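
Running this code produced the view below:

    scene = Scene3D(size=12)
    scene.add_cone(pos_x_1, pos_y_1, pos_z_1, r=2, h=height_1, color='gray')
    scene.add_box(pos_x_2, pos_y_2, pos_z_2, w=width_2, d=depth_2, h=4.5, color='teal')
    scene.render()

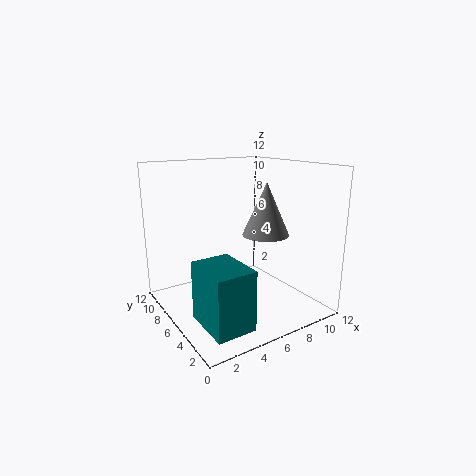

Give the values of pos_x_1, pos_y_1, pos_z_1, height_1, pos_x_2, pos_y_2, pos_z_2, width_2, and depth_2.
pos_x_1 = 8.5, pos_y_1 = 5.5, pos_z_1 = 6, height_1 = 4.5, pos_x_2 = 1, pos_y_2 = 0.5, pos_z_2 = 1, width_2 = 3, depth_2 = 4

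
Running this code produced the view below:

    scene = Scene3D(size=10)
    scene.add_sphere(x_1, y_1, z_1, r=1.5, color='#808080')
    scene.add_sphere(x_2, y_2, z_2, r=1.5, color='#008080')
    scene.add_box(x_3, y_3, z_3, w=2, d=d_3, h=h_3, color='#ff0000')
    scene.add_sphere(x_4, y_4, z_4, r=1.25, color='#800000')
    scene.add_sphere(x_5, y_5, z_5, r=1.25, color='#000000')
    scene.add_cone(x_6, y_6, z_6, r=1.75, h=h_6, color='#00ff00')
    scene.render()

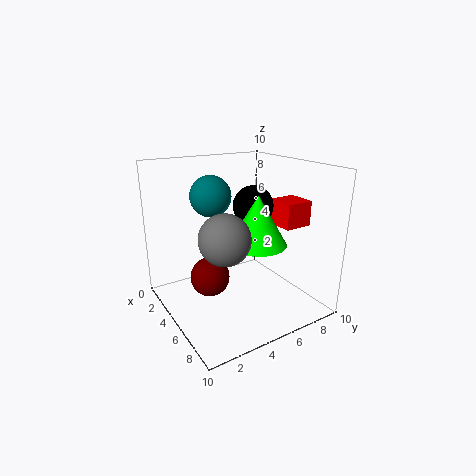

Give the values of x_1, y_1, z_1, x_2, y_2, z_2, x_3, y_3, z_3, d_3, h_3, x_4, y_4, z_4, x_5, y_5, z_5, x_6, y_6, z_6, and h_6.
x_1 = 8
y_1 = 2.25
z_1 = 6.5
x_2 = 2.5
y_2 = 4.25
z_2 = 7.5
x_3 = 5.25
y_3 = 7.5
z_3 = 5.75
d_3 = 2
h_3 = 1.75
x_4 = 6
y_4 = 2.25
z_4 = 3.25
x_5 = 6.75
y_5 = 5
z_5 = 7.75
x_6 = 8
y_6 = 4.5
z_6 = 5.75
h_6 = 3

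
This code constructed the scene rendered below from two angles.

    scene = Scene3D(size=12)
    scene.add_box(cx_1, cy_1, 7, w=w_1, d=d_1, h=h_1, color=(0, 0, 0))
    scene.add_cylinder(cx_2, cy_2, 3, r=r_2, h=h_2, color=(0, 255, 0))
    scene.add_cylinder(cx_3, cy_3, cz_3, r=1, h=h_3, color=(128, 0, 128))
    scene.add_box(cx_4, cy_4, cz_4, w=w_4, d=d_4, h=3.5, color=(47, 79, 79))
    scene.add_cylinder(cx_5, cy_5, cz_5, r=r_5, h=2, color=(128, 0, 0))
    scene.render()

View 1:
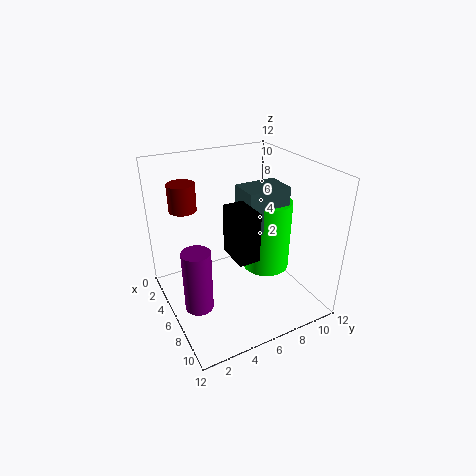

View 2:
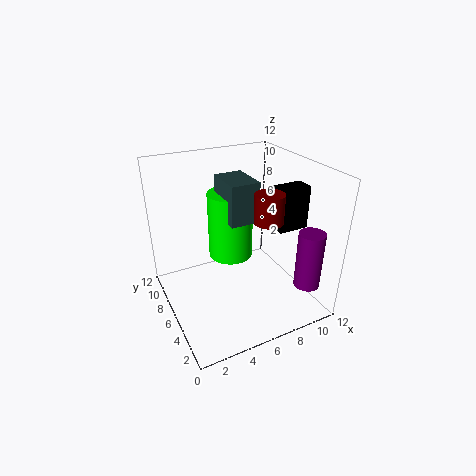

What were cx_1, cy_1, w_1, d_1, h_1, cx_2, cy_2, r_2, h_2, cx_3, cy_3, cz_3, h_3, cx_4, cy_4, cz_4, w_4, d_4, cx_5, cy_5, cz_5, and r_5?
cx_1 = 8.5; cy_1 = 3.5; w_1 = 2.5; d_1 = 1.5; h_1 = 3.5; cx_2 = 6.5; cy_2 = 8.5; r_2 = 2; h_2 = 6; cx_3 = 9.5; cy_3 = 1; cz_3 = 3.5; h_3 = 4.5; cx_4 = 5.5; cy_4 = 6; cz_4 = 7; w_4 = 2.5; d_4 = 3.5; cx_5 = 6; cy_5 = 1.5; cz_5 = 9.5; r_5 = 1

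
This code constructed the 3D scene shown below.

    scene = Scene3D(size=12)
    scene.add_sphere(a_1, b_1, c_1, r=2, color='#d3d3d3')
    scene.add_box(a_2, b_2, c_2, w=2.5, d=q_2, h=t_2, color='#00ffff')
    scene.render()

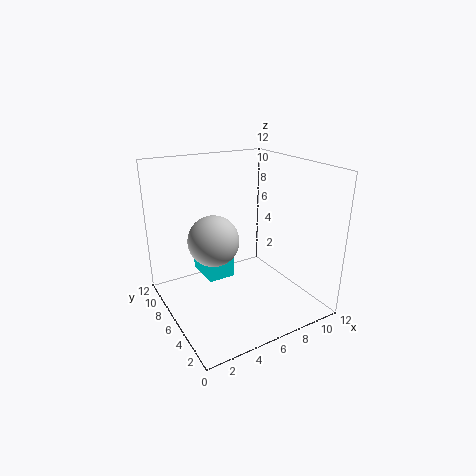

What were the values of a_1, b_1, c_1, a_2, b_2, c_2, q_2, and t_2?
a_1 = 3.5
b_1 = 5.5
c_1 = 6.5
a_2 = 4
b_2 = 7.5
c_2 = 1.5
q_2 = 3.5
t_2 = 2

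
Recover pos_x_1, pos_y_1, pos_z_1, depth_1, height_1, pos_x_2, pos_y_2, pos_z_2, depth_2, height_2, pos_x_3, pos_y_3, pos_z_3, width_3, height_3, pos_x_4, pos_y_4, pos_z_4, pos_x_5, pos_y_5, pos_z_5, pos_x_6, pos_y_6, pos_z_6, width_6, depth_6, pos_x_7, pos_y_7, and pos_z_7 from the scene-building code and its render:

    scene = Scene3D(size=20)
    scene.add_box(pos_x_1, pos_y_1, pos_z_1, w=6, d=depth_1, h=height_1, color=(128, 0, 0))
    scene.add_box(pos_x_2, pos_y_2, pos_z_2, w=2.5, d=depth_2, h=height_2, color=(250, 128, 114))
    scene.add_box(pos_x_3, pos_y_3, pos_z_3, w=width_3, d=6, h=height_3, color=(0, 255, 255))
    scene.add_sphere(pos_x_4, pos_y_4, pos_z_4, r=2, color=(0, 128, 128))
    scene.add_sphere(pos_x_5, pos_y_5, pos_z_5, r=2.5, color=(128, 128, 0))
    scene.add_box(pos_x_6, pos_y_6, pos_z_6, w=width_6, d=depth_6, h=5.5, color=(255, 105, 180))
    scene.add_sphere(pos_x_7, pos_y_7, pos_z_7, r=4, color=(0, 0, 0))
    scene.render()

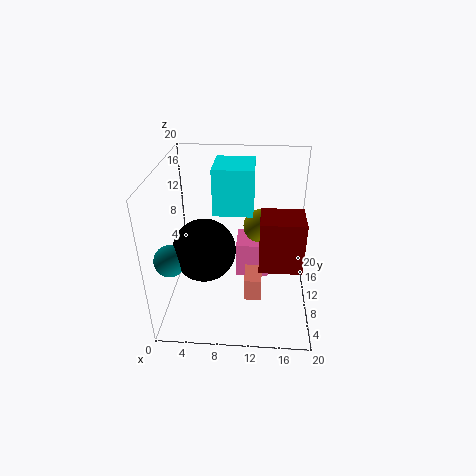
pos_x_1 = 13
pos_y_1 = 7.5
pos_z_1 = 6
depth_1 = 5
height_1 = 7.5
pos_x_2 = 11
pos_y_2 = 8
pos_z_2 = 0.5
depth_2 = 4
height_2 = 3.5
pos_x_3 = 6.5
pos_y_3 = 10.5
pos_z_3 = 13
width_3 = 5.5
height_3 = 6.5
pos_x_4 = 2
pos_y_4 = 4
pos_z_4 = 10
pos_x_5 = 13
pos_y_5 = 14.5
pos_z_5 = 9.5
pos_x_6 = 9.5
pos_y_6 = 12.5
pos_z_6 = 1.5
width_6 = 5
depth_6 = 5
pos_x_7 = 6
pos_y_7 = 6
pos_z_7 = 10.5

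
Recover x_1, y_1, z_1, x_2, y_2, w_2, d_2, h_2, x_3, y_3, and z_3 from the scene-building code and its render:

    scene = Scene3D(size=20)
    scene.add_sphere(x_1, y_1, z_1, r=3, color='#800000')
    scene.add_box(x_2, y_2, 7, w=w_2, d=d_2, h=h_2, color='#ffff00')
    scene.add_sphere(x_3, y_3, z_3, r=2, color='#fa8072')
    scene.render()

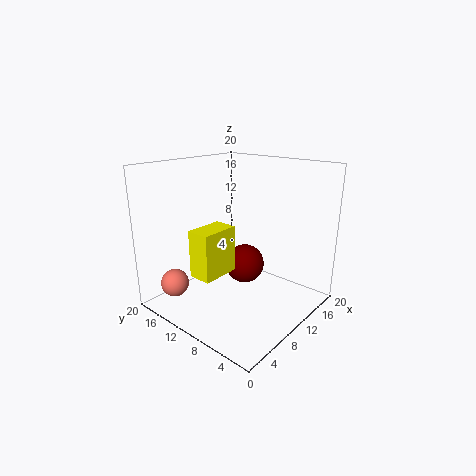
x_1 = 14, y_1 = 12, z_1 = 4, x_2 = 2, y_2 = 8, w_2 = 5, d_2 = 3, h_2 = 6, x_3 = 4, y_3 = 17, z_3 = 3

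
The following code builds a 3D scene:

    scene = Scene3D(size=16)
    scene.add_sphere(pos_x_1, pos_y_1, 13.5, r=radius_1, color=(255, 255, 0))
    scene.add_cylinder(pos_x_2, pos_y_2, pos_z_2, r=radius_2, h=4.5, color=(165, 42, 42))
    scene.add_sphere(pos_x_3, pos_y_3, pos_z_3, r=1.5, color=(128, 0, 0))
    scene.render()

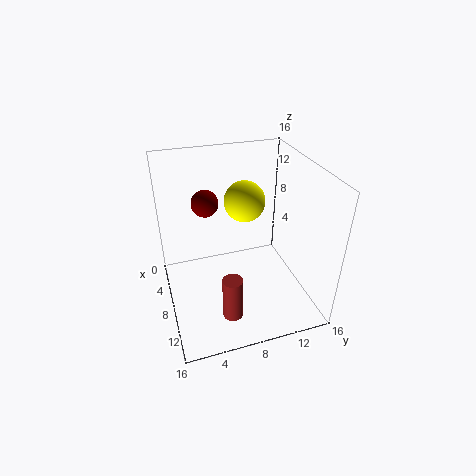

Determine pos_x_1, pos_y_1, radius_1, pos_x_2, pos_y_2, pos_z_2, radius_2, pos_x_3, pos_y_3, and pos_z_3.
pos_x_1 = 10
pos_y_1 = 8
radius_1 = 2
pos_x_2 = 14
pos_y_2 = 5.5
pos_z_2 = 3
radius_2 = 1
pos_x_3 = 5.5
pos_y_3 = 5
pos_z_3 = 11.5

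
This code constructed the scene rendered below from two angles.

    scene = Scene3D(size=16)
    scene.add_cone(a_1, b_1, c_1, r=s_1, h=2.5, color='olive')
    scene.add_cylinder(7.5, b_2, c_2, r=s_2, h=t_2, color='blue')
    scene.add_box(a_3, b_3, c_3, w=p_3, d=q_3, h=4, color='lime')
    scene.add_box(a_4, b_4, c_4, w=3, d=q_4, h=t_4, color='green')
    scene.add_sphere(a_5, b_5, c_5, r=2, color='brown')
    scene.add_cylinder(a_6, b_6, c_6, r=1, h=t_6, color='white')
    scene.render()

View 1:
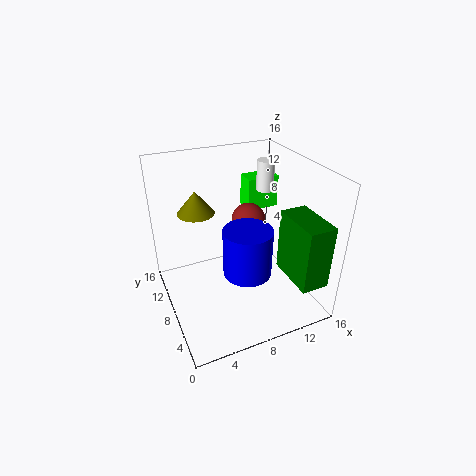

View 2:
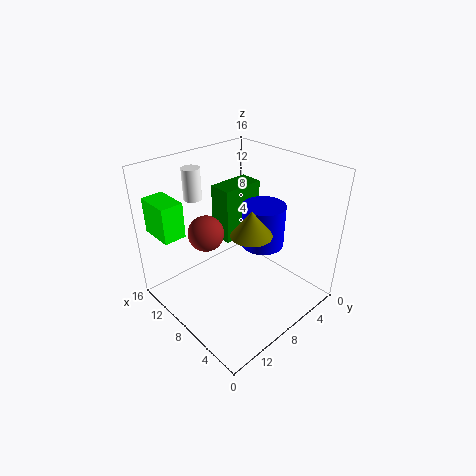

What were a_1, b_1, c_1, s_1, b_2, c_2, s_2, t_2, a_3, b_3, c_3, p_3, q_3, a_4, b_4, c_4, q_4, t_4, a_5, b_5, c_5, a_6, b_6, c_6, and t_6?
a_1 = 4; b_1 = 10; c_1 = 11; s_1 = 2; b_2 = 4.5; c_2 = 6; s_2 = 2.5; t_2 = 5; a_3 = 11.5; b_3 = 12.5; c_3 = 8.5; p_3 = 4; q_3 = 2.5; a_4 = 12; b_4 = 0.5; c_4 = 4.5; q_4 = 5.5; t_4 = 7; a_5 = 10.5; b_5 = 10.5; c_5 = 8.5; a_6 = 12.5; b_6 = 10.5; c_6 = 12; t_6 = 3.5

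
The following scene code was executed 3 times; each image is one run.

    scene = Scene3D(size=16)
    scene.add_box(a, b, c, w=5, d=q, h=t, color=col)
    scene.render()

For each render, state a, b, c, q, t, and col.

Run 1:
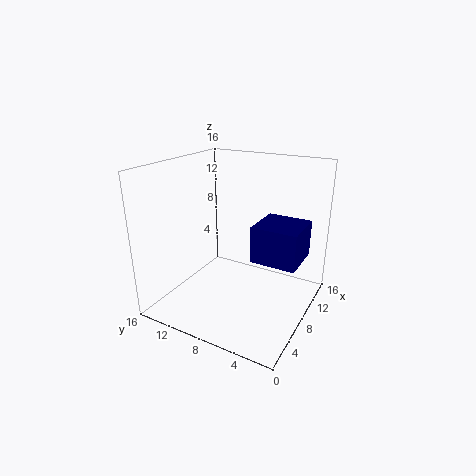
a = 7
b = 1
c = 6
q = 5
t = 4
col = 'navy'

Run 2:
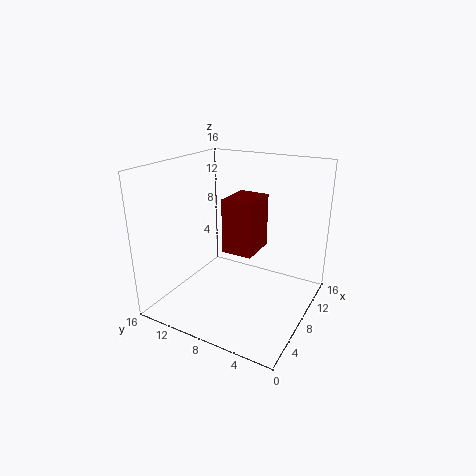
a = 11
b = 8
c = 4
q = 4
t = 7
col = 'maroon'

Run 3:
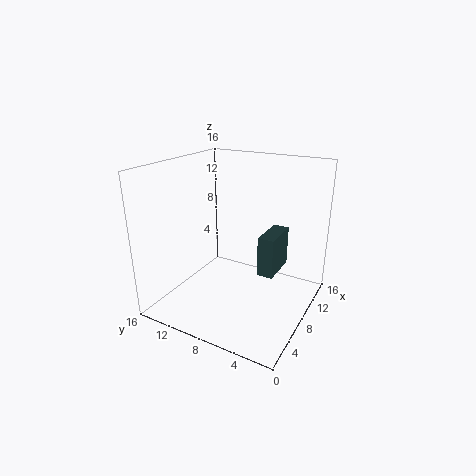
a = 11
b = 5
c = 2
q = 2
t = 5
col = 'darkslategray'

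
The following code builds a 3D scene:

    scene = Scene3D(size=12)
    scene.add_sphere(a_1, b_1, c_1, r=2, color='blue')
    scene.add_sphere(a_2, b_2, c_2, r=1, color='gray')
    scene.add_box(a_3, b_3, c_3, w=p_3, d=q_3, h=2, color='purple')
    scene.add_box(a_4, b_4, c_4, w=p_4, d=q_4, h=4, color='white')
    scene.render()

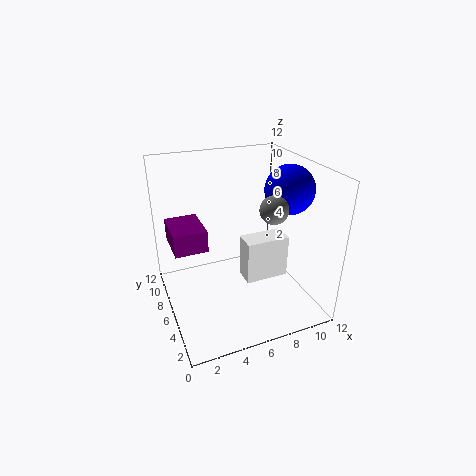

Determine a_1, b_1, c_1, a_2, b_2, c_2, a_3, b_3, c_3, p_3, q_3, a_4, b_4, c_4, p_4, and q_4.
a_1 = 10, b_1 = 5, c_1 = 10, a_2 = 7, b_2 = 2, c_2 = 10, a_3 = 1, b_3 = 8, c_3 = 4, p_3 = 3, q_3 = 4, a_4 = 7, b_4 = 6, c_4 = 1, p_4 = 4, q_4 = 2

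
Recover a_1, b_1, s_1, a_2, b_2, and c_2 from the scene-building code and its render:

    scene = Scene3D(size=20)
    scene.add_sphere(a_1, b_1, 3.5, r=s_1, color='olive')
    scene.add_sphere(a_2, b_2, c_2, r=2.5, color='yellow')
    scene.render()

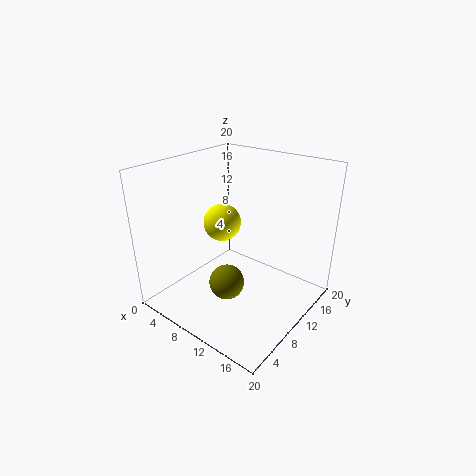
a_1 = 9.5; b_1 = 8; s_1 = 2.5; a_2 = 8.5; b_2 = 8.5; c_2 = 12.5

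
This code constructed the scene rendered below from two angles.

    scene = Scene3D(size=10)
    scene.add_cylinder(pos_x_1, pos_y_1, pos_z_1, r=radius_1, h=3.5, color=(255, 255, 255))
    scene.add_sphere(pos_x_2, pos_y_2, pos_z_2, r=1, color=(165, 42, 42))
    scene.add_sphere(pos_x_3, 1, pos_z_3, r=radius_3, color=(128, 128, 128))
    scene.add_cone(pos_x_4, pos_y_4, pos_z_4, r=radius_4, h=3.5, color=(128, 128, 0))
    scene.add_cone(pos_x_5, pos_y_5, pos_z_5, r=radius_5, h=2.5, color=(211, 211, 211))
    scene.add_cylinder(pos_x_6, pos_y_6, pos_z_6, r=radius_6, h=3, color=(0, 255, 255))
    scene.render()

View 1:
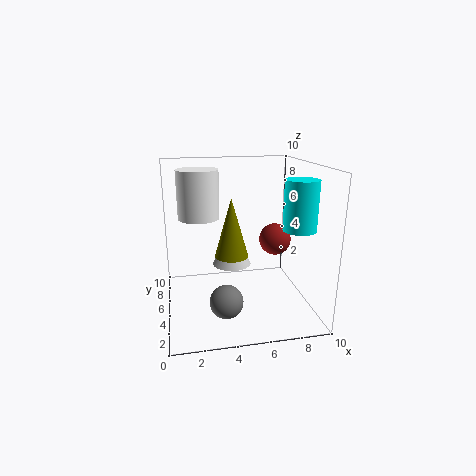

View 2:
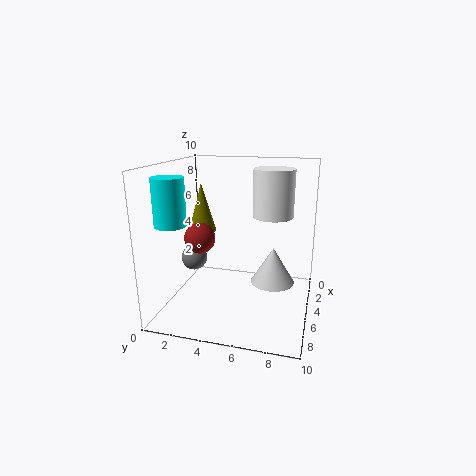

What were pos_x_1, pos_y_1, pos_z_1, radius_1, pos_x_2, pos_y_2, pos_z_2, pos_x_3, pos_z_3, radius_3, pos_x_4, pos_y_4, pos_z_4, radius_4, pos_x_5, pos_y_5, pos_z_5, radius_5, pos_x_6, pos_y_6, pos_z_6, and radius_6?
pos_x_1 = 2.5
pos_y_1 = 7
pos_z_1 = 6
radius_1 = 1.5
pos_x_2 = 7
pos_y_2 = 3
pos_z_2 = 5.5
pos_x_3 = 3.5
pos_z_3 = 2.5
radius_3 = 1
pos_x_4 = 4
pos_y_4 = 2
pos_z_4 = 5
radius_4 = 1
pos_x_5 = 5
pos_y_5 = 7.5
pos_z_5 = 2
radius_5 = 1.5
pos_x_6 = 8
pos_y_6 = 1.5
pos_z_6 = 6.5
radius_6 = 1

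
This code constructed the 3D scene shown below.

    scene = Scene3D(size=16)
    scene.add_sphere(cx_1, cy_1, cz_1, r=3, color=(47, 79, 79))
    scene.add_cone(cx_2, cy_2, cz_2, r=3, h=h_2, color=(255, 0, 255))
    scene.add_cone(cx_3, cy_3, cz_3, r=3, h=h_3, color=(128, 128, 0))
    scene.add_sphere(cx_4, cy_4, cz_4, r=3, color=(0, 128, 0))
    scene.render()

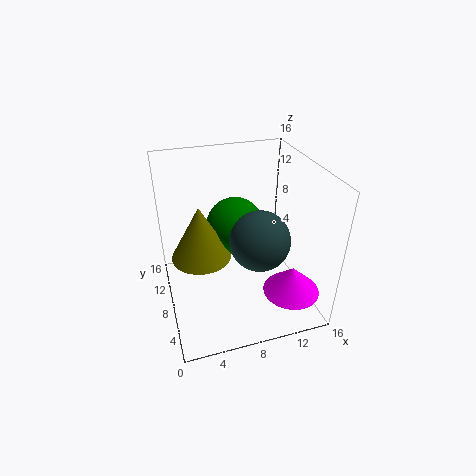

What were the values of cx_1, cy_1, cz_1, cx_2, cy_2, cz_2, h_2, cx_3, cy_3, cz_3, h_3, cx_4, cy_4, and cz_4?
cx_1 = 9
cy_1 = 4
cz_1 = 10
cx_2 = 12.5
cy_2 = 3
cz_2 = 3.5
h_2 = 3
cx_3 = 3.5
cy_3 = 6
cz_3 = 8
h_3 = 5.5
cx_4 = 7.5
cy_4 = 7.5
cz_4 = 10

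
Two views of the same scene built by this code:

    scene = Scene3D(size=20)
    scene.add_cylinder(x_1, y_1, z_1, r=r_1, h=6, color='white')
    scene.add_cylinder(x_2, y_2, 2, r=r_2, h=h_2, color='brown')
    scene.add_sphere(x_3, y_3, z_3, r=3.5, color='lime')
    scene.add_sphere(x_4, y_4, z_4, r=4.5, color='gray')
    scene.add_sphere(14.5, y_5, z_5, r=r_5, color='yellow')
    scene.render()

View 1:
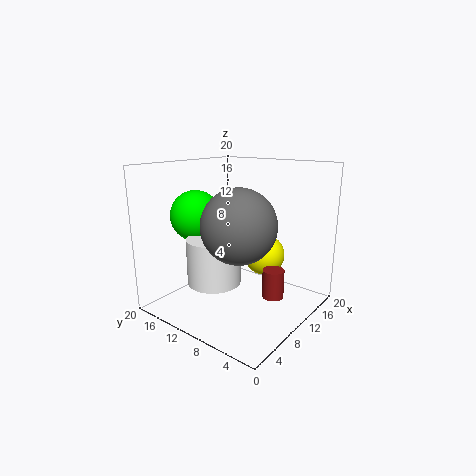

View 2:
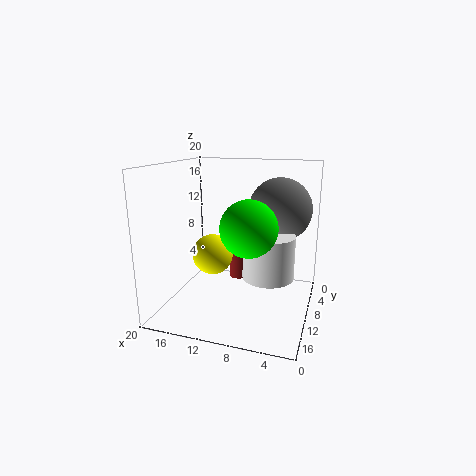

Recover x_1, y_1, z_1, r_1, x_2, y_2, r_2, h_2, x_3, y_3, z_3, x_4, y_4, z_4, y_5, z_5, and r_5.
x_1 = 5.5
y_1 = 10.5
z_1 = 5
r_1 = 3.5
x_2 = 11.5
y_2 = 5
r_2 = 1.5
h_2 = 4
x_3 = 7
y_3 = 15
z_3 = 13
x_4 = 5
y_4 = 6
z_4 = 13.5
y_5 = 8.5
z_5 = 6.5
r_5 = 3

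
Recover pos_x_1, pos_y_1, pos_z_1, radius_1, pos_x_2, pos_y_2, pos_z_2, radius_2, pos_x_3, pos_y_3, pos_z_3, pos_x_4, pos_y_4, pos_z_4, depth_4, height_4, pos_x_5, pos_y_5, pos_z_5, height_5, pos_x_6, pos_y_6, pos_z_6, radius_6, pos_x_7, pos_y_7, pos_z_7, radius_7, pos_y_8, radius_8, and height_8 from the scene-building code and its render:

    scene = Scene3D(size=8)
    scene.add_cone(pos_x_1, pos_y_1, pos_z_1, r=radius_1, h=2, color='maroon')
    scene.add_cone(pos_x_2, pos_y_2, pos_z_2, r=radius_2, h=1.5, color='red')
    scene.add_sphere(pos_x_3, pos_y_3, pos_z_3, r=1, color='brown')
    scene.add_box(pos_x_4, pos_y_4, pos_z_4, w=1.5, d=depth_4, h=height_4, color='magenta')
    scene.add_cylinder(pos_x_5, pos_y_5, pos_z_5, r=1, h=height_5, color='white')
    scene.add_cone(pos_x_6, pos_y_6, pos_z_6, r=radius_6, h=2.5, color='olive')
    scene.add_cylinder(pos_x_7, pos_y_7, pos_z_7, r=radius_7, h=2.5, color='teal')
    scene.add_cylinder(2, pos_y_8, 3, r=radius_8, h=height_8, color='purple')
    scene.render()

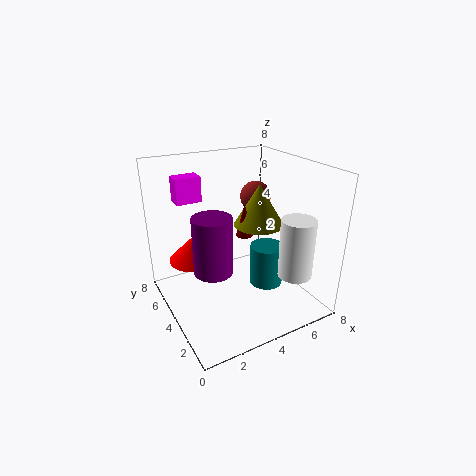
pos_x_1 = 5; pos_y_1 = 5; pos_z_1 = 3.5; radius_1 = 0.5; pos_x_2 = 2; pos_y_2 = 5.5; pos_z_2 = 2.5; radius_2 = 1.5; pos_x_3 = 7; pos_y_3 = 7; pos_z_3 = 5; pos_x_4 = 1.5; pos_y_4 = 6.5; pos_z_4 = 5.5; depth_4 = 1; height_4 = 1.5; pos_x_5 = 7; pos_y_5 = 2.5; pos_z_5 = 1.5; height_5 = 3.5; pos_x_6 = 6; pos_y_6 = 5; pos_z_6 = 4; radius_6 = 1.5; pos_x_7 = 6; pos_y_7 = 4; pos_z_7 = 0.5; radius_7 = 1; pos_y_8 = 3; radius_8 = 1; height_8 = 3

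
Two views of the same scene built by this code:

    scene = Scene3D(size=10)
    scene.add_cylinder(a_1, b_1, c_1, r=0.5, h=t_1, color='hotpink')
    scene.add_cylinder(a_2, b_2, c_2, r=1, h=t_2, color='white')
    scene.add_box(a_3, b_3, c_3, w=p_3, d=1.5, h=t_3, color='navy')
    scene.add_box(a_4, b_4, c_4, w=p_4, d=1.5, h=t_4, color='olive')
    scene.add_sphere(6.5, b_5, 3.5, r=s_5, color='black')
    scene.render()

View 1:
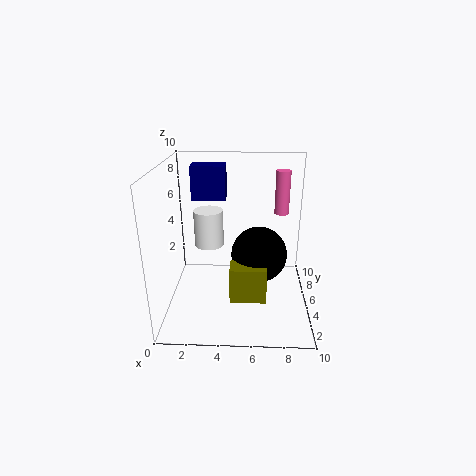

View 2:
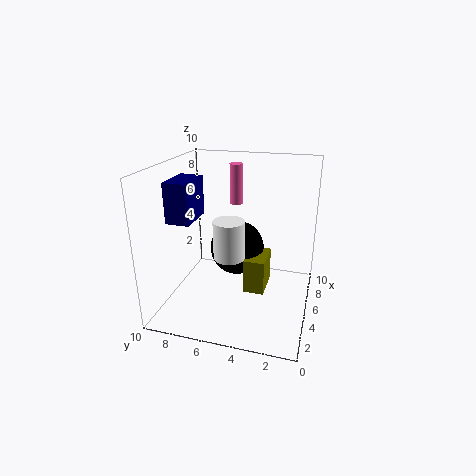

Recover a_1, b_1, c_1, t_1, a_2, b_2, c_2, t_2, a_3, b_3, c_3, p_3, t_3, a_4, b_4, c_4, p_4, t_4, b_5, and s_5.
a_1 = 8, b_1 = 6, c_1 = 6.5, t_1 = 3, a_2 = 3, b_2 = 5, c_2 = 4.5, t_2 = 2.5, a_3 = 1.5, b_3 = 7, c_3 = 7, p_3 = 2.5, t_3 = 2.5, a_4 = 4.5, b_4 = 3, c_4 = 1, p_4 = 2.5, t_4 = 2.5, b_5 = 5.5, s_5 = 2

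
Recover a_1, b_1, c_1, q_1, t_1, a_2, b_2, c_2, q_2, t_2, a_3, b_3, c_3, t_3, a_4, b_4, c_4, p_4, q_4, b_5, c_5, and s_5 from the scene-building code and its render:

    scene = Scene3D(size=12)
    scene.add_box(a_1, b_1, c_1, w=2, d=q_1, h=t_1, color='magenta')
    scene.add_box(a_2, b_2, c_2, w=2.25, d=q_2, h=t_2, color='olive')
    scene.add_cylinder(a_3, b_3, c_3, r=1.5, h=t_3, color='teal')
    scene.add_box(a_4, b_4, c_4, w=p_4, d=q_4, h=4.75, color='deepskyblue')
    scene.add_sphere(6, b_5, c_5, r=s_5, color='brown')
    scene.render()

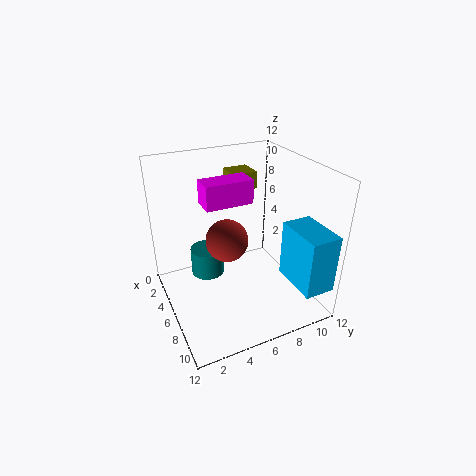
a_1 = 3.75, b_1 = 3.5, c_1 = 8.75, q_1 = 4, t_1 = 2, a_2 = 1.25, b_2 = 6.75, c_2 = 9, q_2 = 2.25, t_2 = 1.5, a_3 = 3, b_3 = 4.25, c_3 = 1.25, t_3 = 2.5, a_4 = 8, b_4 = 9, c_4 = 3, p_4 = 4, q_4 = 2.5, b_5 = 5, c_5 = 6, s_5 = 1.75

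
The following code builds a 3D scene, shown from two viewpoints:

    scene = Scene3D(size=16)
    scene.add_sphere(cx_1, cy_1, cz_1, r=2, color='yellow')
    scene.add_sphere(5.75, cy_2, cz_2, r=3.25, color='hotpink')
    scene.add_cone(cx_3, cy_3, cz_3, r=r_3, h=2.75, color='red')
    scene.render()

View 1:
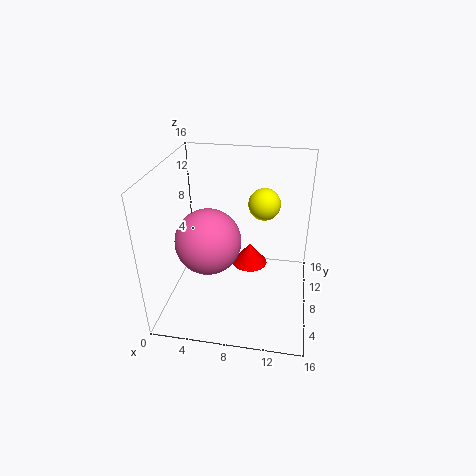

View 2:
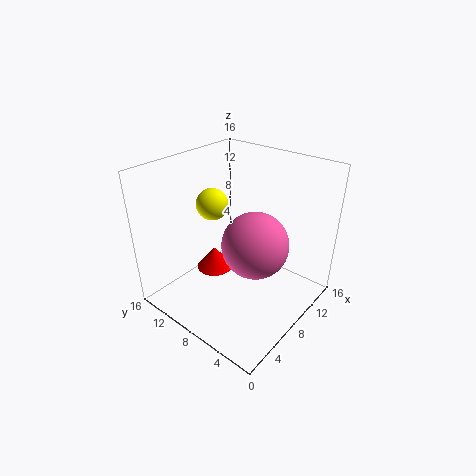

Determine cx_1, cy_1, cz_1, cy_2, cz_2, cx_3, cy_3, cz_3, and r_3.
cx_1 = 10.25, cy_1 = 14, cz_1 = 9.5, cy_2 = 4, cz_2 = 9.75, cx_3 = 8.75, cy_3 = 12.5, cz_3 = 1.75, r_3 = 2.25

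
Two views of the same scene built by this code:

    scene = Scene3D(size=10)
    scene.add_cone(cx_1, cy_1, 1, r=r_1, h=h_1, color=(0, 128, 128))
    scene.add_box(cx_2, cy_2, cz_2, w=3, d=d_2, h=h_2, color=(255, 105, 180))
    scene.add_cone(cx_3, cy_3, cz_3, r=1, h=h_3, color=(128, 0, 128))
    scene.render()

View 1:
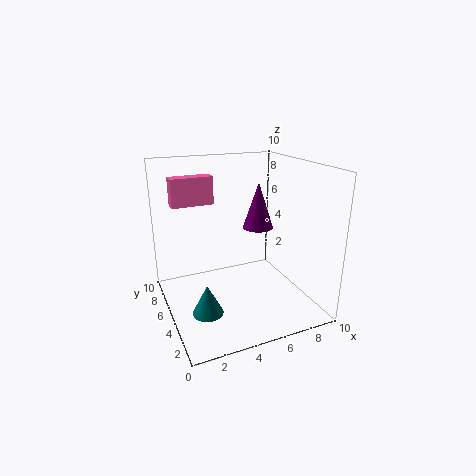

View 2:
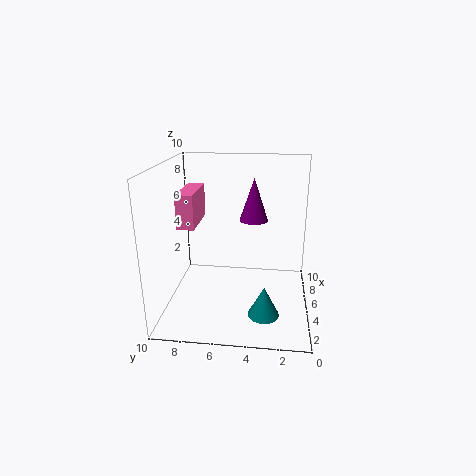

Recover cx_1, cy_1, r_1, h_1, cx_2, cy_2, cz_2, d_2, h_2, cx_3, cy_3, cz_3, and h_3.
cx_1 = 2; cy_1 = 3; r_1 = 1; h_1 = 2; cx_2 = 1; cy_2 = 7; cz_2 = 7; d_2 = 1; h_2 = 2; cx_3 = 6; cy_3 = 4; cz_3 = 6; h_3 = 3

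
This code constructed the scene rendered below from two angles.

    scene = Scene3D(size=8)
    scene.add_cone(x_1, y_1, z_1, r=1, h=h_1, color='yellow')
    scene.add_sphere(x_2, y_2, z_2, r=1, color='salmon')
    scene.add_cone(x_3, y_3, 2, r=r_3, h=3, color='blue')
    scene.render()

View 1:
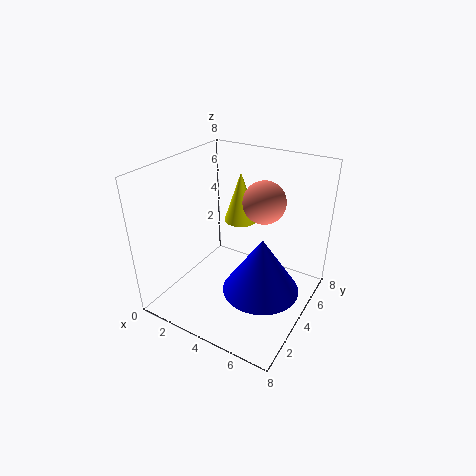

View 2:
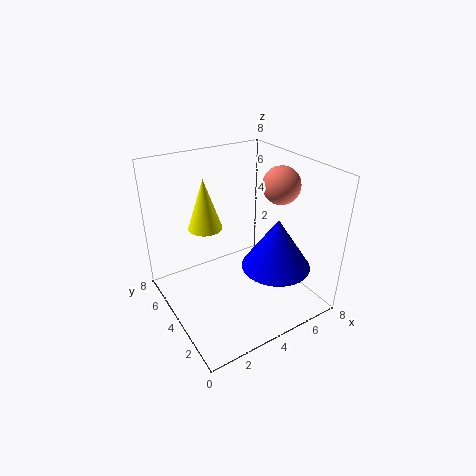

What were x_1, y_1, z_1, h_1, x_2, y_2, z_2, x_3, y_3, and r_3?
x_1 = 3, y_1 = 6, z_1 = 4, h_1 = 3, x_2 = 6, y_2 = 3, z_2 = 7, x_3 = 6, y_3 = 3, r_3 = 2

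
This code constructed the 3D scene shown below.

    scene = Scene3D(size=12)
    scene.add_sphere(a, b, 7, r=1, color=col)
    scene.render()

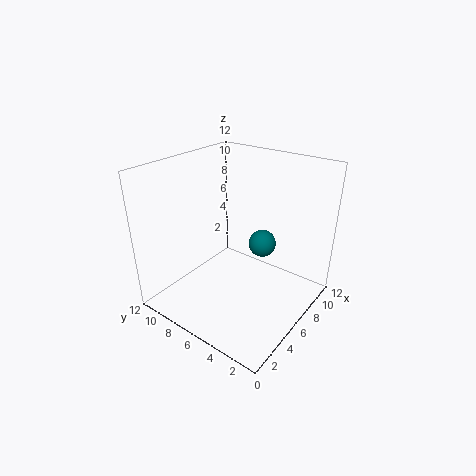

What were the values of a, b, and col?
a = 5; b = 3; col = 'teal'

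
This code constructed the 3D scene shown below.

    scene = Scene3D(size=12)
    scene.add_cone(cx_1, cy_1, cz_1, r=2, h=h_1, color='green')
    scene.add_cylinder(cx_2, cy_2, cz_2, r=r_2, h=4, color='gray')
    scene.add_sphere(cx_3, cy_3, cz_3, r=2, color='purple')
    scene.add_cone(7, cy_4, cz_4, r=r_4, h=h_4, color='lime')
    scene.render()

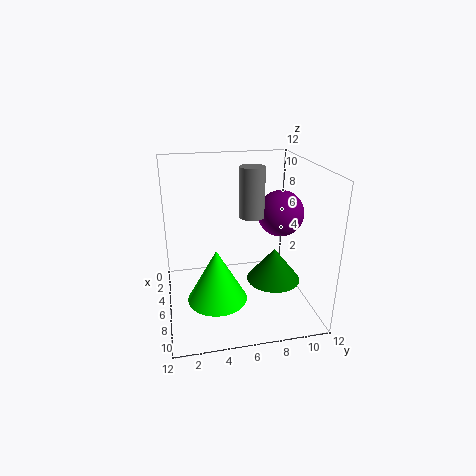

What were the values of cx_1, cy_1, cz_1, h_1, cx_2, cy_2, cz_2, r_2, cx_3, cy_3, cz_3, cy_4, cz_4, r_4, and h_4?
cx_1 = 9.5
cy_1 = 8
cz_1 = 4
h_1 = 2.5
cx_2 = 6.5
cy_2 = 7
cz_2 = 8
r_2 = 1
cx_3 = 5
cy_3 = 10
cz_3 = 7.5
cy_4 = 4
cz_4 = 1
r_4 = 2.5
h_4 = 4.5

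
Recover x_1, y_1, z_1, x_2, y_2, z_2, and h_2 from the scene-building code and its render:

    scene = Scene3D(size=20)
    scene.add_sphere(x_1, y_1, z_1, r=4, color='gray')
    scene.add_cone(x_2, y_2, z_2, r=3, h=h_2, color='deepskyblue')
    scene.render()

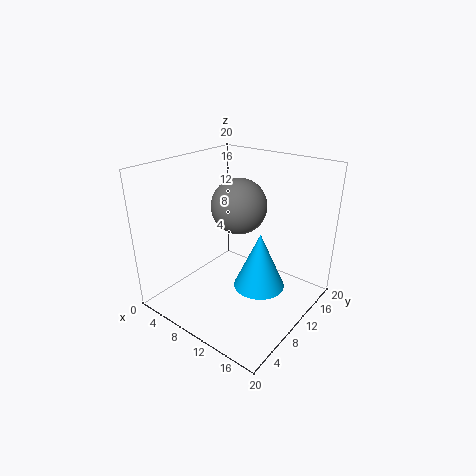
x_1 = 8.25; y_1 = 12.5; z_1 = 13.5; x_2 = 16.5; y_2 = 5.75; z_2 = 7.5; h_2 = 6.75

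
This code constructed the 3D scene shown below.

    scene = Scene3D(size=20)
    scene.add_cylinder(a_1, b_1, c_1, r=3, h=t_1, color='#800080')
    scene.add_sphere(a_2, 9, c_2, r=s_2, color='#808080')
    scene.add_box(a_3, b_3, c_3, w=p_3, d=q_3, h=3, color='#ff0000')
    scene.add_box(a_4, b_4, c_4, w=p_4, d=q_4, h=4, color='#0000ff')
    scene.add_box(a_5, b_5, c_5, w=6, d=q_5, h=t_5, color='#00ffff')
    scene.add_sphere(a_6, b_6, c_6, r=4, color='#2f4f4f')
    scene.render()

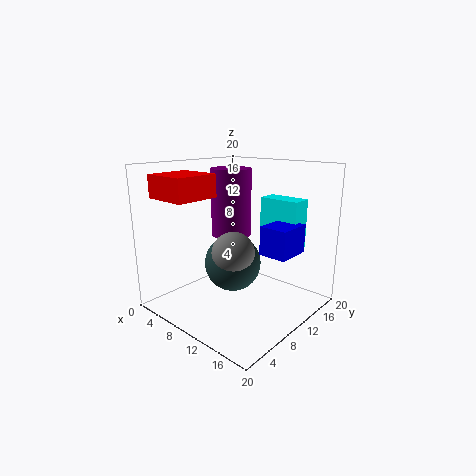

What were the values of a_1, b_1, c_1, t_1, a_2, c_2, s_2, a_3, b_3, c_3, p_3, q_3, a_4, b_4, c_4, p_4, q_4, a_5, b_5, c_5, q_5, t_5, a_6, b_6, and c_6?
a_1 = 6
b_1 = 13
c_1 = 9
t_1 = 10
a_2 = 10
c_2 = 8
s_2 = 3
a_3 = 3
b_3 = 1
c_3 = 16
p_3 = 6
q_3 = 6
a_4 = 13
b_4 = 11
c_4 = 8
p_4 = 4
q_4 = 5
a_5 = 10
b_5 = 15
c_5 = 8
q_5 = 3
t_5 = 7
a_6 = 9
b_6 = 10
c_6 = 6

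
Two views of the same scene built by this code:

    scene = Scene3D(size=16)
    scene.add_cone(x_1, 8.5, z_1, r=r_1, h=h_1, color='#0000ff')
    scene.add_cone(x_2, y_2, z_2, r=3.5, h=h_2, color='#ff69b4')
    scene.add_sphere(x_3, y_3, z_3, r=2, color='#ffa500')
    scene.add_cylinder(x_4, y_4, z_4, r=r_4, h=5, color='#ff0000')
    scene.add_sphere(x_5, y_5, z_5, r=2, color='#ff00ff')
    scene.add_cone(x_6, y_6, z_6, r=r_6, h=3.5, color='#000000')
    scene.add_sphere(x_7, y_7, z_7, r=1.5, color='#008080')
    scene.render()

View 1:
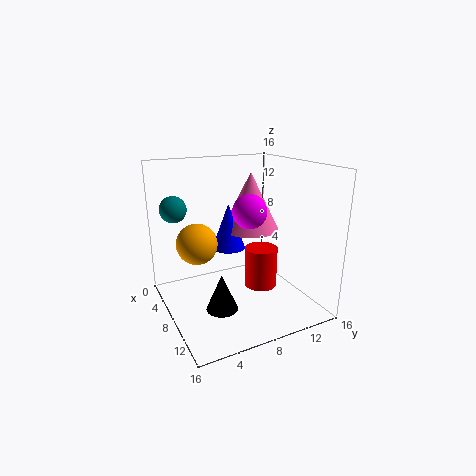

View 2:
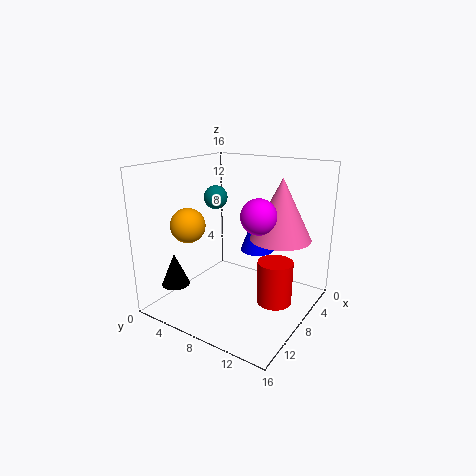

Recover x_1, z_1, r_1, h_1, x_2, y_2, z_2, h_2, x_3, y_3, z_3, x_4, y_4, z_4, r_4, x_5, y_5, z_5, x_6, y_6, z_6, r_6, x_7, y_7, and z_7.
x_1 = 4.5; z_1 = 5.5; r_1 = 2; h_1 = 5.5; x_2 = 4.5; y_2 = 11.5; z_2 = 7.5; h_2 = 7; x_3 = 10; y_3 = 2.5; z_3 = 9; x_4 = 6.5; y_4 = 12; z_4 = 0.5; r_4 = 2; x_5 = 7; y_5 = 10; z_5 = 10.5; x_6 = 13.5; y_6 = 3.5; z_6 = 3.5; r_6 = 1.5; x_7 = 4; y_7 = 2; z_7 = 11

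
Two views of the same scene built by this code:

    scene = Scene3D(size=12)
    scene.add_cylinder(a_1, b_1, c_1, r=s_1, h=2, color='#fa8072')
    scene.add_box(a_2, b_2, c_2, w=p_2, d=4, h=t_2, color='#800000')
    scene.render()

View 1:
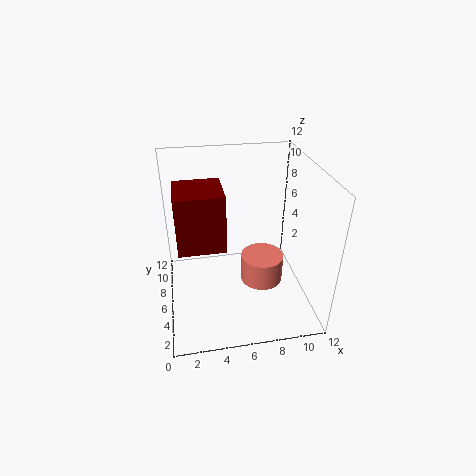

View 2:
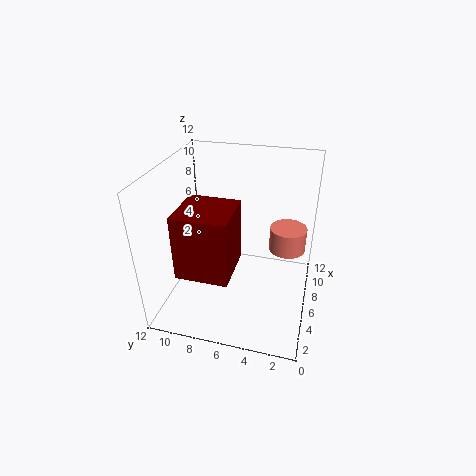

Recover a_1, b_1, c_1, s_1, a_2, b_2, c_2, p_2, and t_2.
a_1 = 7
b_1 = 2
c_1 = 5
s_1 = 1.5
a_2 = 1
b_2 = 5.5
c_2 = 5
p_2 = 4
t_2 = 5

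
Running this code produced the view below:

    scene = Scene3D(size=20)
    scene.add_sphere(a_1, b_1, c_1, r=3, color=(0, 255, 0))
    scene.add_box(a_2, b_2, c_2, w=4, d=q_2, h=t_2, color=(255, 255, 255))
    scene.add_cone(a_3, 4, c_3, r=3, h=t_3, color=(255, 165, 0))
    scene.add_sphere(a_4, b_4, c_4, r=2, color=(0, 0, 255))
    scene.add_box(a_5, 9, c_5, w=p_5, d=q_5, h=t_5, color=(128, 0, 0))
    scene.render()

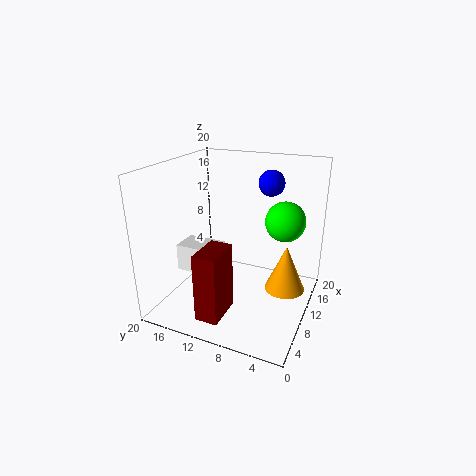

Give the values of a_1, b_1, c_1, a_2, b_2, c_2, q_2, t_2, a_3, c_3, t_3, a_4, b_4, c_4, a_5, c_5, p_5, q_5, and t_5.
a_1 = 16
b_1 = 5
c_1 = 11
a_2 = 8
b_2 = 13
c_2 = 4
q_2 = 6
t_2 = 4
a_3 = 14
c_3 = 1
t_3 = 7
a_4 = 18
b_4 = 8
c_4 = 16
a_5 = 1
c_5 = 2
p_5 = 5
q_5 = 3
t_5 = 9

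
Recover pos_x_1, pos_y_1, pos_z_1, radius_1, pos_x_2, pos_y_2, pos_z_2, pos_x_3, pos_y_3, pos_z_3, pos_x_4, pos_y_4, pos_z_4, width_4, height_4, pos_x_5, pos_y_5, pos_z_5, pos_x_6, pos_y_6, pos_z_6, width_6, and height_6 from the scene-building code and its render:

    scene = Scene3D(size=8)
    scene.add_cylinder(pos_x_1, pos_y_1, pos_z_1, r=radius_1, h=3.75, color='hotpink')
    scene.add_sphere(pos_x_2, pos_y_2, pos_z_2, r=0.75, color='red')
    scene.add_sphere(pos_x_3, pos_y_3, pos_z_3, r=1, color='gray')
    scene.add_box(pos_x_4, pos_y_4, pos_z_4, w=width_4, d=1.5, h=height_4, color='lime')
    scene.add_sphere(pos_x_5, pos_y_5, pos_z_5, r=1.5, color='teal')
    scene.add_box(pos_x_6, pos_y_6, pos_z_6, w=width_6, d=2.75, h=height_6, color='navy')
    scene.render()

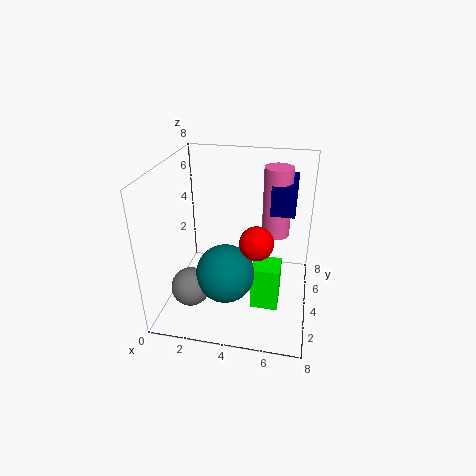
pos_x_1 = 6
pos_y_1 = 4.5
pos_z_1 = 4.25
radius_1 = 0.75
pos_x_2 = 5.5
pos_y_2 = 0.75
pos_z_2 = 5.75
pos_x_3 = 2
pos_y_3 = 1.5
pos_z_3 = 2.25
pos_x_4 = 5
pos_y_4 = 2.5
pos_z_4 = 0.5
width_4 = 1.5
height_4 = 2.5
pos_x_5 = 3.75
pos_y_5 = 2
pos_z_5 = 3
pos_x_6 = 5.75
pos_y_6 = 3.5
pos_z_6 = 5.75
width_6 = 1.25
height_6 = 1.5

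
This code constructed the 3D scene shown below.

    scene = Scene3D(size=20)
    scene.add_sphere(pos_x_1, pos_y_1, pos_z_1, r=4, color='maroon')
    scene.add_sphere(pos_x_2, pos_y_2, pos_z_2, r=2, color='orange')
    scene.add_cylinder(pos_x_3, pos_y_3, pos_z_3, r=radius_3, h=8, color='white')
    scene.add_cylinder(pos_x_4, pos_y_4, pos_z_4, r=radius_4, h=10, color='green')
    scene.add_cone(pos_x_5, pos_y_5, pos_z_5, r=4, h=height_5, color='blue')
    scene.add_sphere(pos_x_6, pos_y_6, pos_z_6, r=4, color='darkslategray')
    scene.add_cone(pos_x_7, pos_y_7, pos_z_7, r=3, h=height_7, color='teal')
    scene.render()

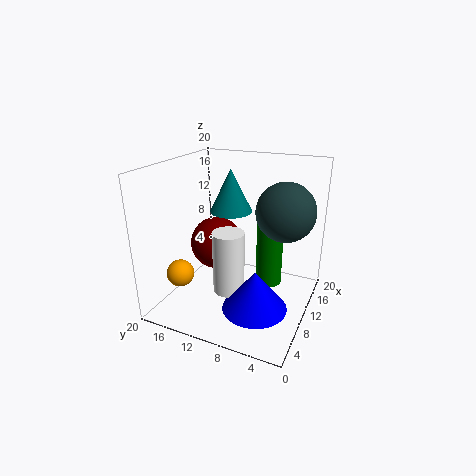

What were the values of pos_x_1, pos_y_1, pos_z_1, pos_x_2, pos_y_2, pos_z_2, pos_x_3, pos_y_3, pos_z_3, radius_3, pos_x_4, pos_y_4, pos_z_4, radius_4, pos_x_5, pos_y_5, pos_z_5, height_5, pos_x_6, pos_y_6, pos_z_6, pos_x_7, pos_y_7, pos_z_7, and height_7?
pos_x_1 = 13
pos_y_1 = 15
pos_z_1 = 7
pos_x_2 = 7
pos_y_2 = 18
pos_z_2 = 4
pos_x_3 = 5
pos_y_3 = 9
pos_z_3 = 5
radius_3 = 2
pos_x_4 = 15
pos_y_4 = 7
pos_z_4 = 1
radius_4 = 2
pos_x_5 = 4
pos_y_5 = 5
pos_z_5 = 4
height_5 = 5
pos_x_6 = 12
pos_y_6 = 4
pos_z_6 = 14
pos_x_7 = 12
pos_y_7 = 12
pos_z_7 = 13
height_7 = 6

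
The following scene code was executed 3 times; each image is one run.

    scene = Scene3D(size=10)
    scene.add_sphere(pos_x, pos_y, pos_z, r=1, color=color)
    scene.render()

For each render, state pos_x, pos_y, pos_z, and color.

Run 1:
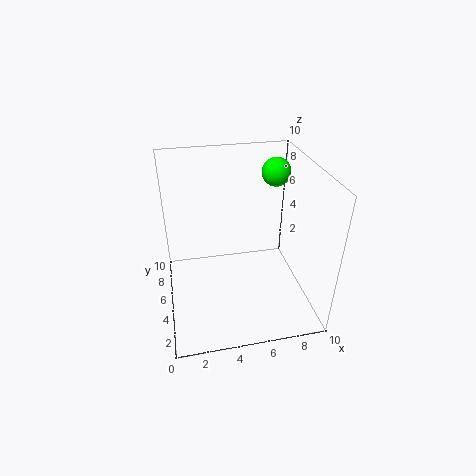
pos_x = 8
pos_y = 6.5
pos_z = 9
color = 'lime'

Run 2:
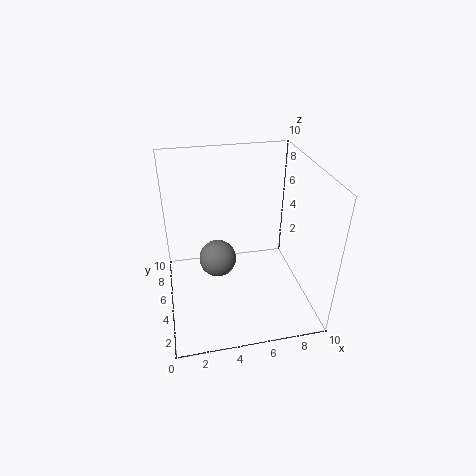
pos_x = 3
pos_y = 1
pos_z = 6.5
color = 'gray'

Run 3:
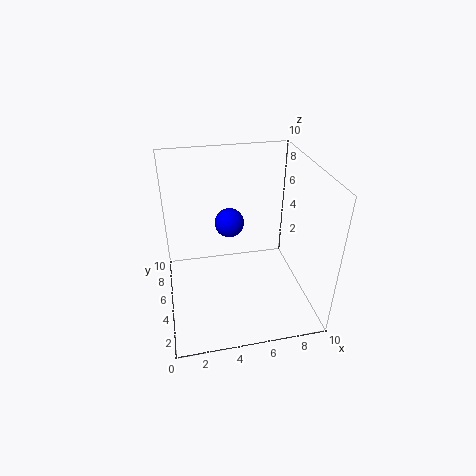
pos_x = 4.5
pos_y = 5.5
pos_z = 6
color = 'blue'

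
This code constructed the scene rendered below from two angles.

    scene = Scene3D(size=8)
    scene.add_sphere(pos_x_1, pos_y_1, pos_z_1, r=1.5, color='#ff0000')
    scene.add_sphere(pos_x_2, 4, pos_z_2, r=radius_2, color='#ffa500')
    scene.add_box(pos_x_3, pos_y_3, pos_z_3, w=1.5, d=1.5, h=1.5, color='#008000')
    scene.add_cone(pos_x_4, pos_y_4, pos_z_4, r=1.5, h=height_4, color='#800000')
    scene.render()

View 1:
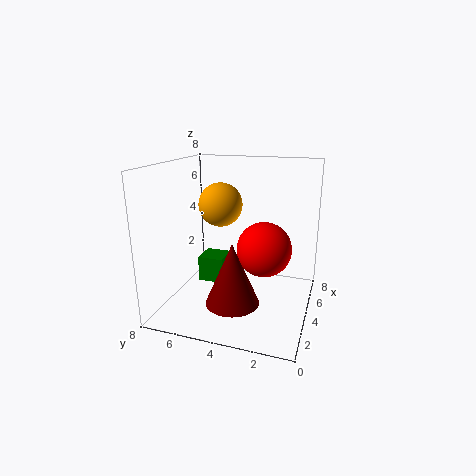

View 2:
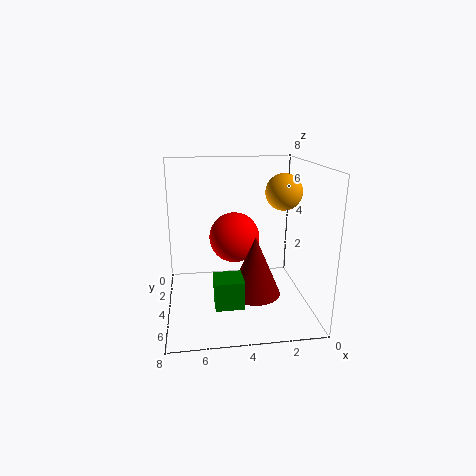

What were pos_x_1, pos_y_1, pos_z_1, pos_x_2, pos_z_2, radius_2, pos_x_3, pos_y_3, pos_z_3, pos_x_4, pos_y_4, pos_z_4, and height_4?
pos_x_1 = 4
pos_y_1 = 2.5
pos_z_1 = 3.5
pos_x_2 = 1.5
pos_z_2 = 6.5
radius_2 = 1
pos_x_3 = 4
pos_y_3 = 5
pos_z_3 = 1
pos_x_4 = 3
pos_y_4 = 4
pos_z_4 = 0.5
height_4 = 3.5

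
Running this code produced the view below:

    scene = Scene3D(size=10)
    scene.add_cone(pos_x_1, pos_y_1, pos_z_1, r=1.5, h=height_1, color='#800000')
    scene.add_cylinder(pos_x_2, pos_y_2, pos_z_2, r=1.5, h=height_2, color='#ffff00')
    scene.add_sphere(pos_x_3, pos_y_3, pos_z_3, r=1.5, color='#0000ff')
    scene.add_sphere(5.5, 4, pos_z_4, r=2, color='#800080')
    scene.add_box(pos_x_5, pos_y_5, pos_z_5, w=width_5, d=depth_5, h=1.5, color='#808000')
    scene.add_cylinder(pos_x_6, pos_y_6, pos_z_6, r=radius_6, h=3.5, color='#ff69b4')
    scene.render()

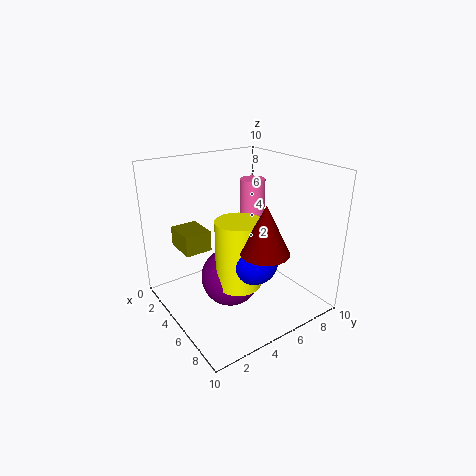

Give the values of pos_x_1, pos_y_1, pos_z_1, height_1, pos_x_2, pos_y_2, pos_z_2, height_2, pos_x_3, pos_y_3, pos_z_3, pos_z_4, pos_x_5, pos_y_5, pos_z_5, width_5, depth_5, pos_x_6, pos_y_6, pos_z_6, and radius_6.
pos_x_1 = 8.5, pos_y_1 = 4.5, pos_z_1 = 5.5, height_1 = 3, pos_x_2 = 6.5, pos_y_2 = 4, pos_z_2 = 2.5, height_2 = 4.5, pos_x_3 = 7.5, pos_y_3 = 4.5, pos_z_3 = 4.5, pos_z_4 = 2.5, pos_x_5 = 0.5, pos_y_5 = 2, pos_z_5 = 3.5, width_5 = 2.5, depth_5 = 2, pos_x_6 = 2, pos_y_6 = 8.5, pos_z_6 = 4.5, radius_6 = 1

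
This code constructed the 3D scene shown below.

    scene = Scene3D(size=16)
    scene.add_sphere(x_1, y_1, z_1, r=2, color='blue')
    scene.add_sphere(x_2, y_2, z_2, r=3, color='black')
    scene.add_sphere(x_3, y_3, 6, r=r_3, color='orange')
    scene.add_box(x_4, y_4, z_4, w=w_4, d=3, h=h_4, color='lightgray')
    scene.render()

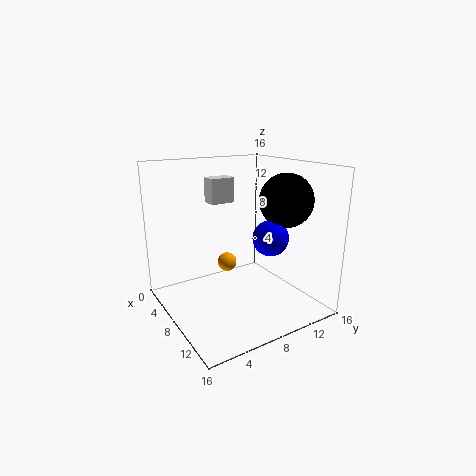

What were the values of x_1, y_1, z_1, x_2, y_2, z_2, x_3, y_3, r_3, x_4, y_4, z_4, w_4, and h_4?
x_1 = 10
y_1 = 11
z_1 = 8
x_2 = 10
y_2 = 13
z_2 = 12
x_3 = 9
y_3 = 6
r_3 = 1
x_4 = 2
y_4 = 7
z_4 = 11
w_4 = 2
h_4 = 3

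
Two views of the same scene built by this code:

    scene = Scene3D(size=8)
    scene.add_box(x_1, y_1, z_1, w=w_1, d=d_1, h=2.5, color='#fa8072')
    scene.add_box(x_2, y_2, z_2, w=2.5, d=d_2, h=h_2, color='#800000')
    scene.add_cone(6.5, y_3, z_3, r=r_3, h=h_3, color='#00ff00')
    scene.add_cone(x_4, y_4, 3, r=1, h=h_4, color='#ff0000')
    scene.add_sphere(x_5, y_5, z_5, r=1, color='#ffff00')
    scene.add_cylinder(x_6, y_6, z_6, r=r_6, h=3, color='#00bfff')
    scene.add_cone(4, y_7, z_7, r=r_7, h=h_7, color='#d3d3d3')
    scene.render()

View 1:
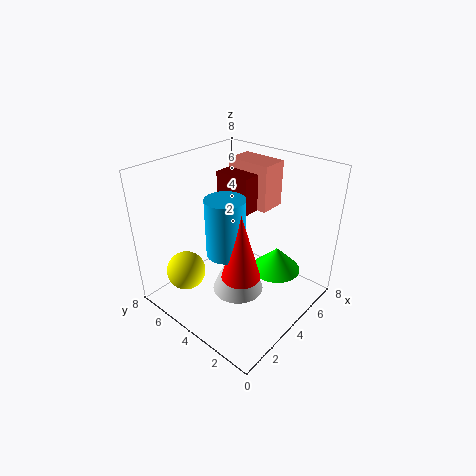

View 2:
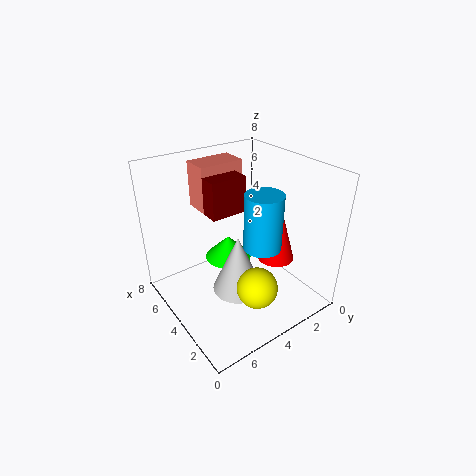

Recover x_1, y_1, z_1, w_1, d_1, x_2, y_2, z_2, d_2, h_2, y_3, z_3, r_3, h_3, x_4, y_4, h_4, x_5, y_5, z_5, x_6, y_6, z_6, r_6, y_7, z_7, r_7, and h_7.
x_1 = 5, y_1 = 3, z_1 = 5.5, w_1 = 1.5, d_1 = 2.5, x_2 = 4, y_2 = 3.5, z_2 = 5.5, d_2 = 2, h_2 = 2, y_3 = 3, z_3 = 1, r_3 = 1.5, h_3 = 1.5, x_4 = 2.5, y_4 = 2.5, h_4 = 3.5, x_5 = 1, y_5 = 5, z_5 = 3, x_6 = 2.5, y_6 = 3.5, z_6 = 4, r_6 = 1, y_7 = 4, z_7 = 0.5, r_7 = 1.5, h_7 = 3.5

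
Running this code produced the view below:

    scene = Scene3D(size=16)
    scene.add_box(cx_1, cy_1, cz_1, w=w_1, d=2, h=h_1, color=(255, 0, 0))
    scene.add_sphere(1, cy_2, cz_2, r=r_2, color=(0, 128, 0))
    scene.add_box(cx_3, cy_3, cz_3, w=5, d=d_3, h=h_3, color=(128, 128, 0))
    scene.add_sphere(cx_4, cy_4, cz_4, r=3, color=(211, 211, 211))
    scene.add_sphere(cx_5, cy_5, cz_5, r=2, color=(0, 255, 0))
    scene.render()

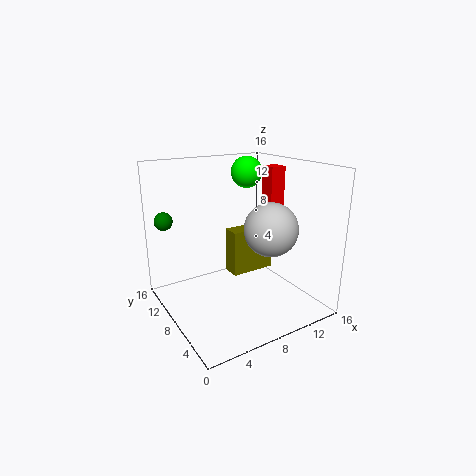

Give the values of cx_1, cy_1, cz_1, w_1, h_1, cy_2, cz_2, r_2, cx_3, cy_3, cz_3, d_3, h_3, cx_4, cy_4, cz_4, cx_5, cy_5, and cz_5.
cx_1 = 14
cy_1 = 10
cz_1 = 8
w_1 = 2
h_1 = 7
cy_2 = 12
cz_2 = 10
r_2 = 1
cx_3 = 7
cy_3 = 7
cz_3 = 4
d_3 = 2
h_3 = 5
cx_4 = 11
cy_4 = 6
cz_4 = 9
cx_5 = 13
cy_5 = 14
cz_5 = 14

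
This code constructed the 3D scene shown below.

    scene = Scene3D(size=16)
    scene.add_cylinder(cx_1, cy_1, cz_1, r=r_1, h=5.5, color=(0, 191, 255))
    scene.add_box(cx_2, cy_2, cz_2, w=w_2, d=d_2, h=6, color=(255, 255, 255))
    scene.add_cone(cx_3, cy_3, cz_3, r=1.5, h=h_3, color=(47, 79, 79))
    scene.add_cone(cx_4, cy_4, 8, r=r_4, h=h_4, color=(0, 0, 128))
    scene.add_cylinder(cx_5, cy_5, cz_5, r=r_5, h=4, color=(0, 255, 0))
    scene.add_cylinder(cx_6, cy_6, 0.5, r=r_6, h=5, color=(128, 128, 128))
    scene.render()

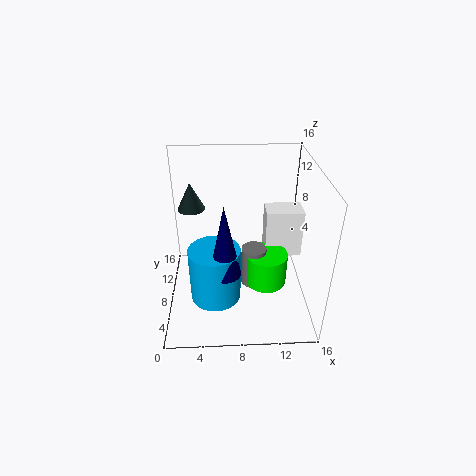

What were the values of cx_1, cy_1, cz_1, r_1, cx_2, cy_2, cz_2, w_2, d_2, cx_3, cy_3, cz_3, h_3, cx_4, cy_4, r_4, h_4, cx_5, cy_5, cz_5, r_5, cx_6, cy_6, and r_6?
cx_1 = 5.5
cy_1 = 3
cz_1 = 4.5
r_1 = 2.5
cx_2 = 11.5
cy_2 = 10.5
cz_2 = 3.5
w_2 = 4.5
d_2 = 3
cx_3 = 3
cy_3 = 9.5
cz_3 = 11
h_3 = 3
cx_4 = 6.5
cy_4 = 2
r_4 = 1.5
h_4 = 7
cx_5 = 11.5
cy_5 = 9
cz_5 = 1
r_5 = 2.5
cx_6 = 10
cy_6 = 9.5
r_6 = 1.5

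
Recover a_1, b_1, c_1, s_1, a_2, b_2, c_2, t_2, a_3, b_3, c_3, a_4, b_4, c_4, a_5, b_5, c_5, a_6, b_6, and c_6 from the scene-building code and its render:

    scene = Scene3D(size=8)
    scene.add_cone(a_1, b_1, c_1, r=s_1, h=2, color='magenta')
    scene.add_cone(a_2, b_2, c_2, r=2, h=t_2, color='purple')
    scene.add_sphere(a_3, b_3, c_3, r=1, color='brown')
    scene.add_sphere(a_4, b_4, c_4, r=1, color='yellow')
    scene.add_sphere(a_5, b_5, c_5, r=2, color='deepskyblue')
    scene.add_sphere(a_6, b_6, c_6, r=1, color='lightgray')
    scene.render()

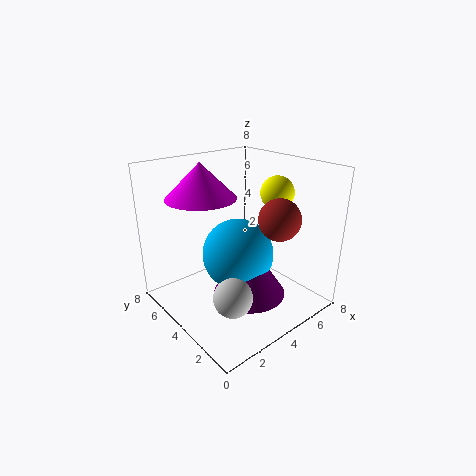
a_1 = 3, b_1 = 6, c_1 = 6, s_1 = 2, a_2 = 4, b_2 = 3, c_2 = 1, t_2 = 3, a_3 = 4, b_3 = 1, c_3 = 6, a_4 = 7, b_4 = 4, c_4 = 6, a_5 = 4, b_5 = 4, c_5 = 3, a_6 = 2, b_6 = 2, c_6 = 2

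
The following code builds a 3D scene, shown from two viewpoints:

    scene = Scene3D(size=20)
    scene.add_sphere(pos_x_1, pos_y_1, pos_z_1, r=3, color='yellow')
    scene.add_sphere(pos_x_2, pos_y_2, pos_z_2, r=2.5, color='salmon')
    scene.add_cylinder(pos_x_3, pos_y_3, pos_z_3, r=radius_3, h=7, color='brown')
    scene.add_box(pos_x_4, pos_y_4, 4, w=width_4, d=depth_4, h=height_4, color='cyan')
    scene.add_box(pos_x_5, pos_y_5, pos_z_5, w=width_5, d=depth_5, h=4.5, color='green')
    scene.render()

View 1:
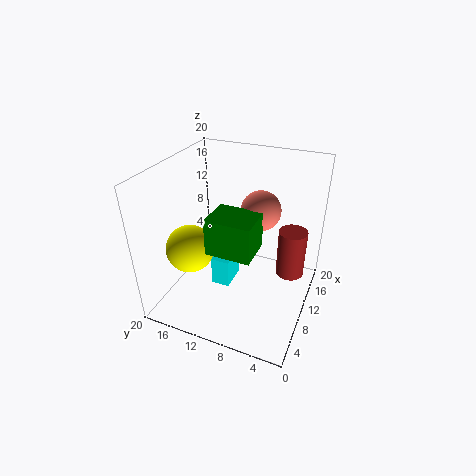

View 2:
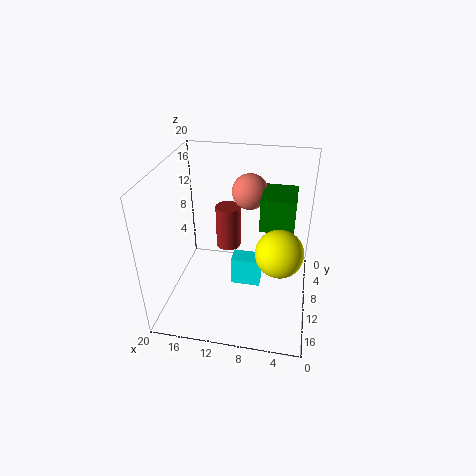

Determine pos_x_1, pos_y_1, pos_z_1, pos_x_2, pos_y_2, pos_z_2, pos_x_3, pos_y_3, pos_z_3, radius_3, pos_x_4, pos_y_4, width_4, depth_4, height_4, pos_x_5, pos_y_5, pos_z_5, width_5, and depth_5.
pos_x_1 = 4
pos_y_1 = 14
pos_z_1 = 11
pos_x_2 = 9
pos_y_2 = 6.5
pos_z_2 = 15.5
pos_x_3 = 13
pos_y_3 = 3
pos_z_3 = 4
radius_3 = 2
pos_x_4 = 6.5
pos_y_4 = 10
width_4 = 4
depth_4 = 2.5
height_4 = 4
pos_x_5 = 2.5
pos_y_5 = 5.5
pos_z_5 = 12
width_5 = 4.5
depth_5 = 5.5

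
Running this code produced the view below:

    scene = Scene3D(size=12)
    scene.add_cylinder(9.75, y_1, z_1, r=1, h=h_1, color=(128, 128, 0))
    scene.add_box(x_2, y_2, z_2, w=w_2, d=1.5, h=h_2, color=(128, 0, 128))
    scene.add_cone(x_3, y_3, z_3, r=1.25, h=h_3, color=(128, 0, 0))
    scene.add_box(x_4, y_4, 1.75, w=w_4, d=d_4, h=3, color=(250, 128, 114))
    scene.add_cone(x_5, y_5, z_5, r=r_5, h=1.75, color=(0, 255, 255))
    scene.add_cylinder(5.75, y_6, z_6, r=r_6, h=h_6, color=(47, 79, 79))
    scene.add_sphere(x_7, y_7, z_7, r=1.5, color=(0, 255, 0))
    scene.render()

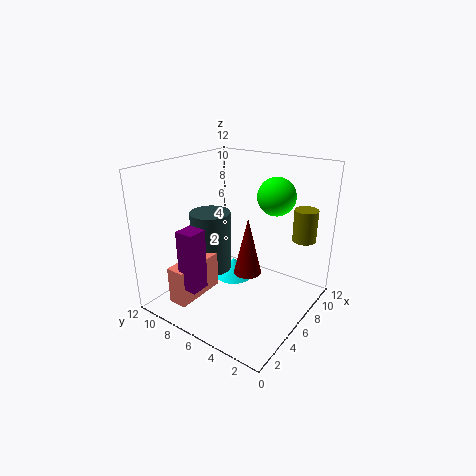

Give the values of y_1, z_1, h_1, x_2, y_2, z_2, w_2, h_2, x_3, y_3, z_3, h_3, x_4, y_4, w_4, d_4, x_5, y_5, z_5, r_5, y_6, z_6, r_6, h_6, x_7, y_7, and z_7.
y_1 = 1.75, z_1 = 5.5, h_1 = 2.75, x_2 = 0.75, y_2 = 6.25, z_2 = 3.25, w_2 = 1.5, h_2 = 4.75, x_3 = 7.5, y_3 = 6, z_3 = 2, h_3 = 5.25, x_4 = 0.5, y_4 = 7.25, w_4 = 4.25, d_4 = 1.5, x_5 = 7.75, y_5 = 7.75, z_5 = 1, r_5 = 1.75, y_6 = 8.75, z_6 = 2.5, r_6 = 1.75, h_6 = 5.25, x_7 = 7.25, y_7 = 3.25, z_7 = 9.75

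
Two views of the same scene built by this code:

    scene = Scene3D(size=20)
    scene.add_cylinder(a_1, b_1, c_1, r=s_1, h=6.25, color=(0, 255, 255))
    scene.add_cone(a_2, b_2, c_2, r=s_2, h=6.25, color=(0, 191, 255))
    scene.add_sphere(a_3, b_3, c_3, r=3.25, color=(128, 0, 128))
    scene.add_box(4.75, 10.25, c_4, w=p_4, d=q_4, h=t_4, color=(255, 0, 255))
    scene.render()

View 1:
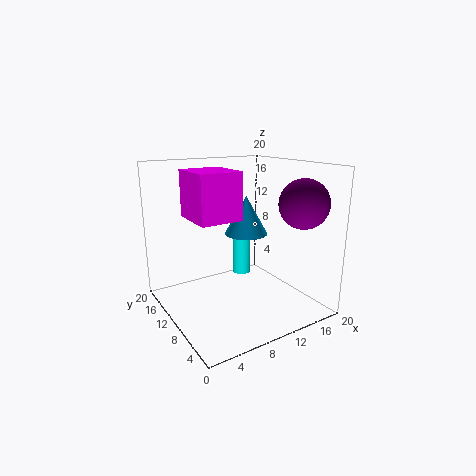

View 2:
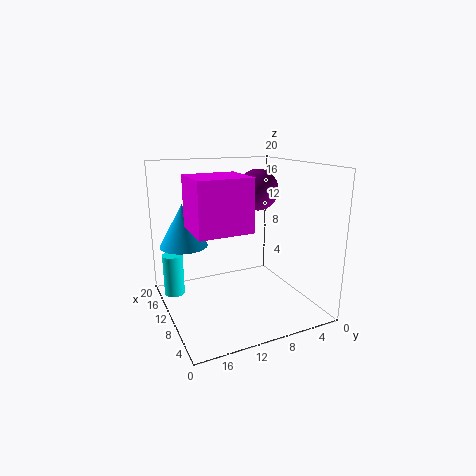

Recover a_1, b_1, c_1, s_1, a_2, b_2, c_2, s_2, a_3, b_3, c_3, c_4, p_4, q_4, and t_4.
a_1 = 15.75
b_1 = 18
c_1 = 0.5
s_1 = 1.5
a_2 = 15.5
b_2 = 16.25
c_2 = 8
s_2 = 3.5
a_3 = 16
b_3 = 3.75
c_3 = 15.25
c_4 = 12.25
p_4 = 6.25
q_4 = 7
t_4 = 6.75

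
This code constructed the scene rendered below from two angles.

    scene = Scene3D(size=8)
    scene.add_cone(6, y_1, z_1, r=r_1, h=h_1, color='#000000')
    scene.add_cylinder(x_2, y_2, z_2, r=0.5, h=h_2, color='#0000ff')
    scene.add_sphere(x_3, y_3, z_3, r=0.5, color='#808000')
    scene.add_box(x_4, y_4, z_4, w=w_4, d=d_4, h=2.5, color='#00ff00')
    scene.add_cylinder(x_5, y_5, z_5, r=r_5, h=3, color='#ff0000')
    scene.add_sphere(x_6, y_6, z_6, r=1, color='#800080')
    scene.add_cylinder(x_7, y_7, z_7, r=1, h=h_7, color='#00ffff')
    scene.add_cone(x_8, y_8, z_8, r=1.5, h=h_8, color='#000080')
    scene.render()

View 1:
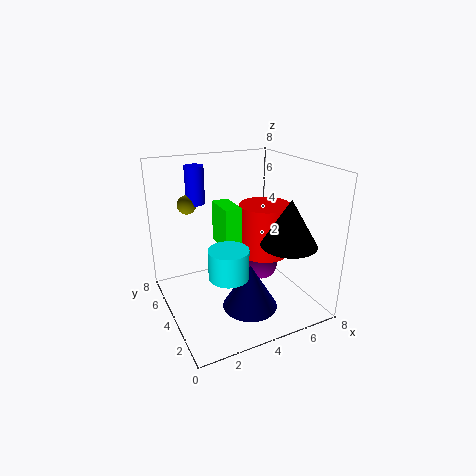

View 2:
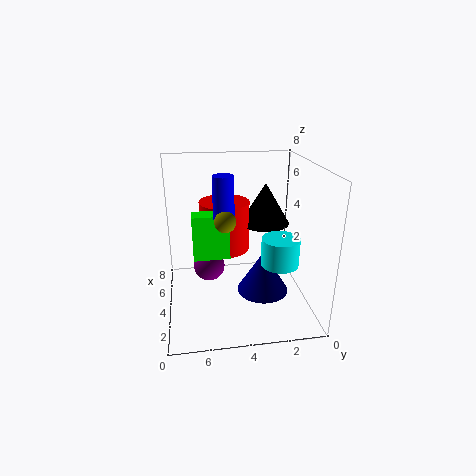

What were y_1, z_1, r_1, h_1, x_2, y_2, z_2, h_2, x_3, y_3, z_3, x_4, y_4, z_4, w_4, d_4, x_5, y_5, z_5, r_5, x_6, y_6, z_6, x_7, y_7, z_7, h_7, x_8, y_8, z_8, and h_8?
y_1 = 2; z_1 = 4; r_1 = 1.5; h_1 = 2.5; x_2 = 2; y_2 = 5; z_2 = 6; h_2 = 2; x_3 = 1.5; y_3 = 5; z_3 = 6; x_4 = 3.5; y_4 = 4.5; z_4 = 3; w_4 = 1; d_4 = 2; x_5 = 6; y_5 = 4.5; z_5 = 2.5; r_5 = 1.5; x_6 = 6.5; y_6 = 5.5; z_6 = 1; x_7 = 2.5; y_7 = 2; z_7 = 3; h_7 = 1.5; x_8 = 4; y_8 = 2.5; z_8 = 0.5; h_8 = 2.5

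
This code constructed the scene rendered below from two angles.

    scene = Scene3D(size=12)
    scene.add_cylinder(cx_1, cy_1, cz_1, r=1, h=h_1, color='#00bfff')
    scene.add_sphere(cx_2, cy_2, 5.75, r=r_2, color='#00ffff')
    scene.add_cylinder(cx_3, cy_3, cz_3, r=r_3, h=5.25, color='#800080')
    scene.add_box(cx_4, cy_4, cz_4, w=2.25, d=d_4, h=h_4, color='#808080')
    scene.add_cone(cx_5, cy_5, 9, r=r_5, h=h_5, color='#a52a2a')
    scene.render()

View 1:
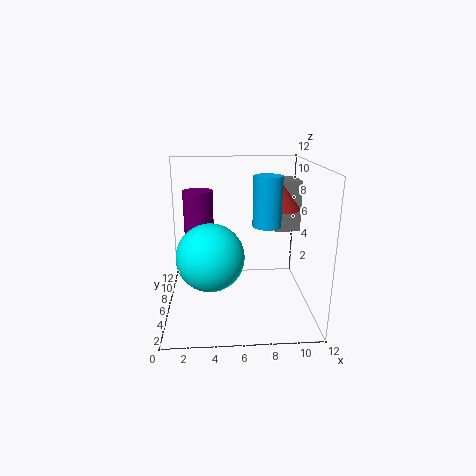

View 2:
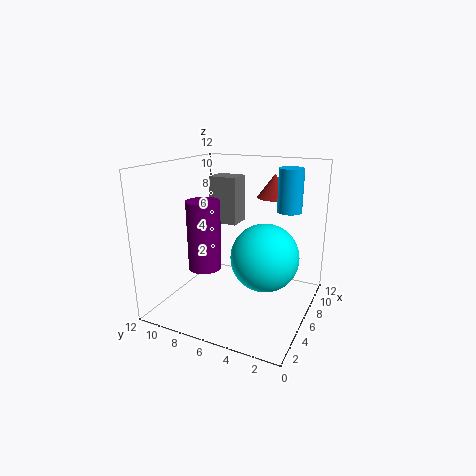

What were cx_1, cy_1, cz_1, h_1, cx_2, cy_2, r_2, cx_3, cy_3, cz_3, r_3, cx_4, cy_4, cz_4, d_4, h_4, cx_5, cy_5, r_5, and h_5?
cx_1 = 7.75; cy_1 = 2.25; cz_1 = 8.25; h_1 = 3.5; cx_2 = 3.75; cy_2 = 2.75; r_2 = 2.5; cx_3 = 2.75; cy_3 = 7.25; cz_3 = 4.5; r_3 = 1.25; cx_4 = 9.5; cy_4 = 8; cz_4 = 5.75; d_4 = 2.75; h_4 = 4.5; cx_5 = 9; cy_5 = 4; r_5 = 1.5; h_5 = 2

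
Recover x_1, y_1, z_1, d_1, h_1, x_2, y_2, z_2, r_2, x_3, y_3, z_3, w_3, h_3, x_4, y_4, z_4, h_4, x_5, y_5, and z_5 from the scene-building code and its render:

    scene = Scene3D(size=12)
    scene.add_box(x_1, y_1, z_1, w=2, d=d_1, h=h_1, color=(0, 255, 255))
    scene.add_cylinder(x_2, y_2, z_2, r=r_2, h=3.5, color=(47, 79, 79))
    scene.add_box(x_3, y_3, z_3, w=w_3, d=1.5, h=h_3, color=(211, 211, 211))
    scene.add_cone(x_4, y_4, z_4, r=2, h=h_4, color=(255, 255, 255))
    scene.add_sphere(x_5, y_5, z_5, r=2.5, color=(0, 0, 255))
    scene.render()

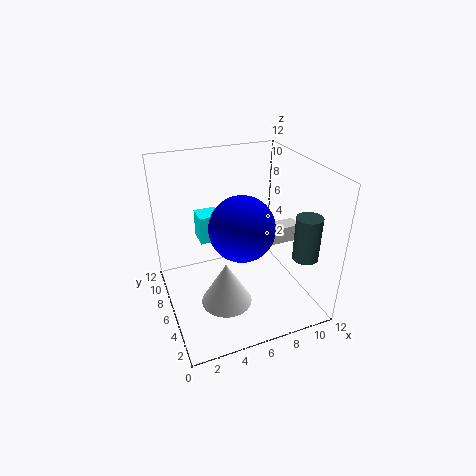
x_1 = 3.5, y_1 = 8.5, z_1 = 4.5, d_1 = 2, h_1 = 2.5, x_2 = 10, y_2 = 2, z_2 = 5.5, r_2 = 1, x_3 = 9, y_3 = 6, z_3 = 4.5, w_3 = 3, h_3 = 1.5, x_4 = 4, y_4 = 3.5, z_4 = 2, h_4 = 3.5, x_5 = 5.5, y_5 = 4, z_5 = 8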